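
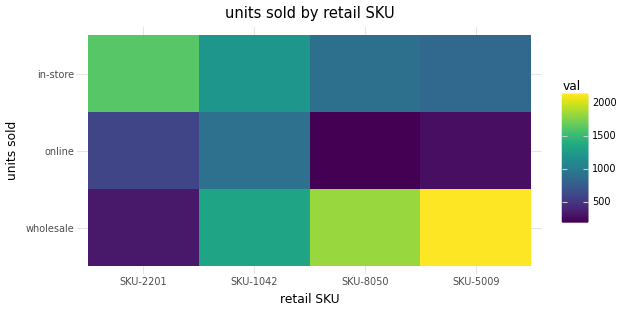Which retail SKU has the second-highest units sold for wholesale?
SKU-8050

Top 3 for wholesale: SKU-5009 ≈ 2200, SKU-8050 ≈ 1800, SKU-1042 ≈ 1400.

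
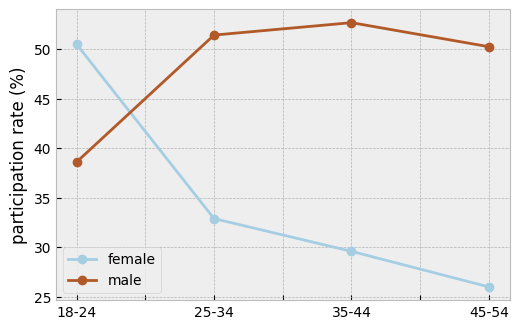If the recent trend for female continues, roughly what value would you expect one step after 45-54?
≈ 20

Last three: 35, 30, 25 → slope ≈ -5/step → next ≈ 20.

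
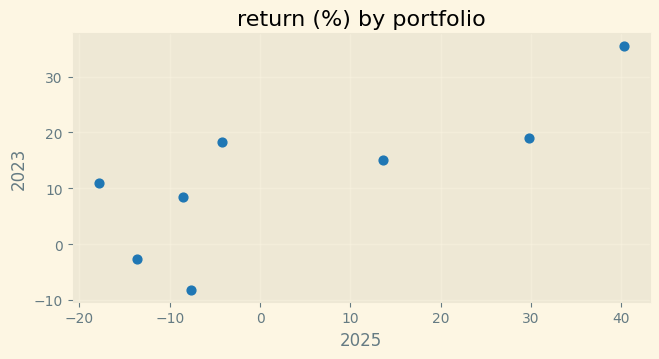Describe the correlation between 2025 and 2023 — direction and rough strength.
Points are positively correlated; strong (|r| ≈ 0.8).

positive, strong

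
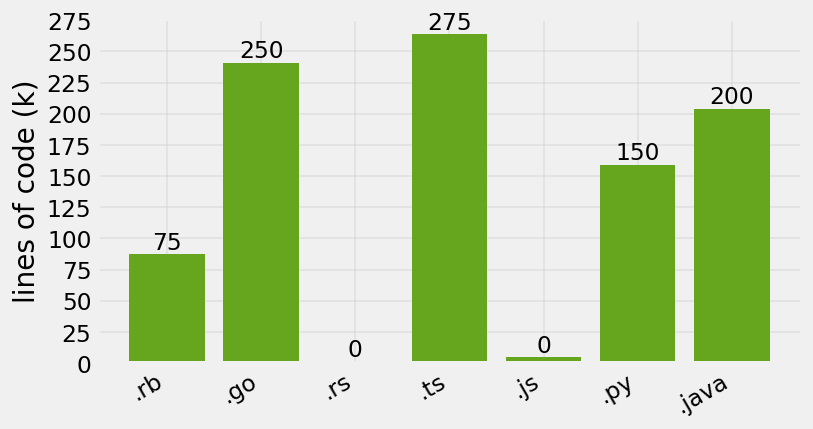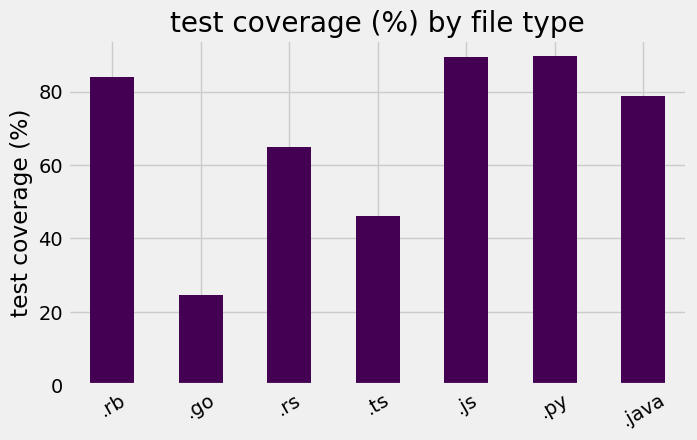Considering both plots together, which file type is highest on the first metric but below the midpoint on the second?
.ts

Chart 2 median test coverage (%) ≈ 80; below-median file types: .go, .rs, .ts. Among those, .ts has the highest lines of code (k) (≈ 275).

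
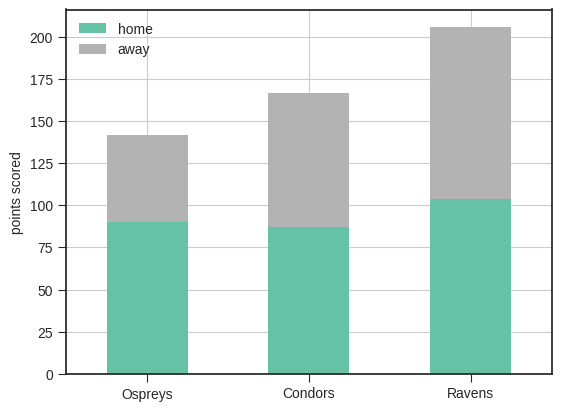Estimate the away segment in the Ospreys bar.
≈ 60

away top ≈ 140, bottom ≈ 80; segment ≈ 60.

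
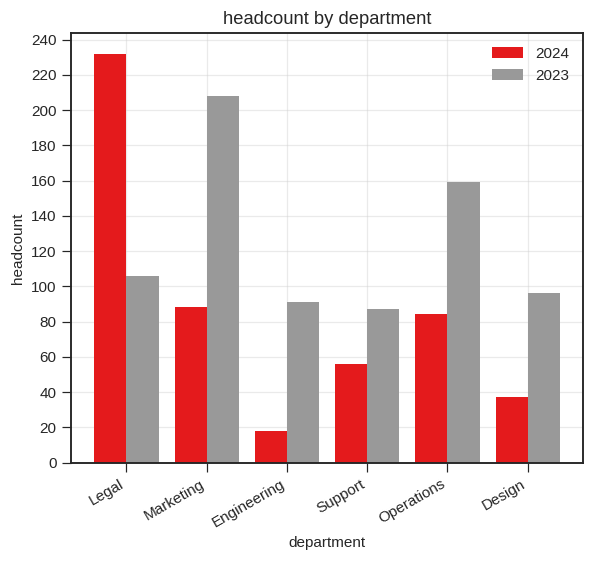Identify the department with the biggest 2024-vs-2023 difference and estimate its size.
Legal, ≈ 140

Legal: 2024 ≈ 240, 2023 ≈ 100 → gap ≈ 140. Next-largest (Marketing) is only ≈ 120.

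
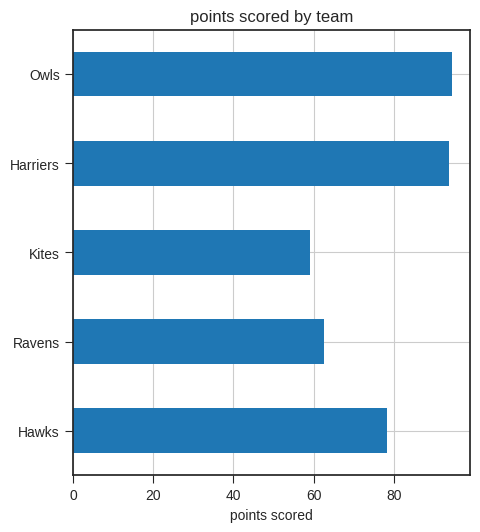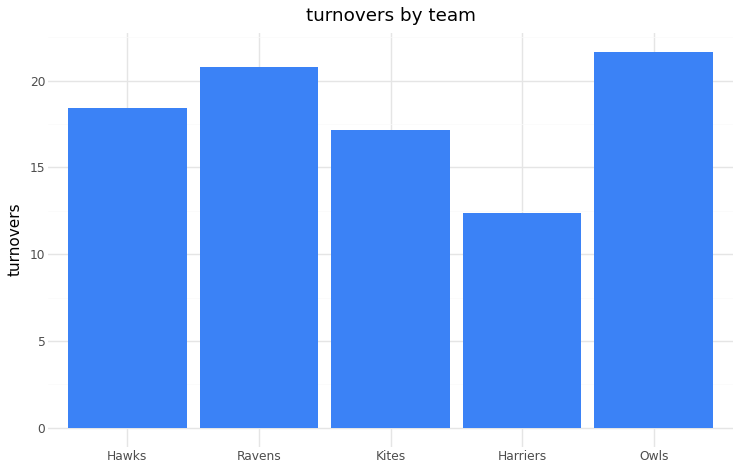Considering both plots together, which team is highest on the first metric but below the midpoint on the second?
Chart 2 median turnovers ≈ 18; below-median teams: Kites, Harriers. Among those, Harriers has the highest points scored (≈ 90).

Harriers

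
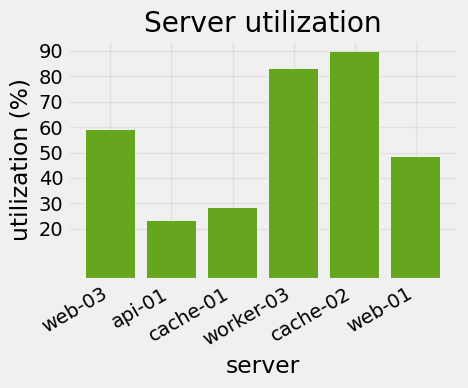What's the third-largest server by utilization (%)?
web-03

Top 4: cache-02 ≈ 90, worker-03 ≈ 80, web-03 ≈ 60, web-01 ≈ 50.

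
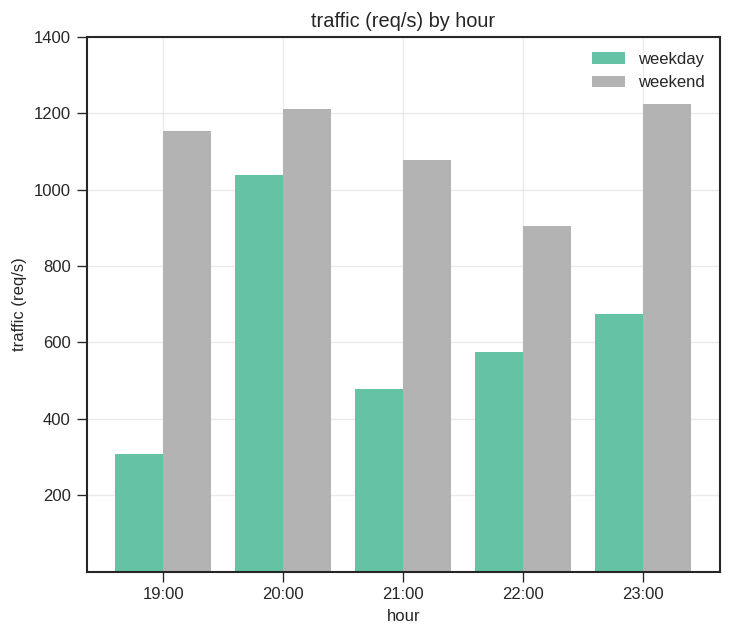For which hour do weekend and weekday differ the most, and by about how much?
19:00: weekend ≈ 1200, weekday ≈ 400 → gap ≈ 800. Next-largest (21:00) is only ≈ 600.

19:00, ≈ 800 req/s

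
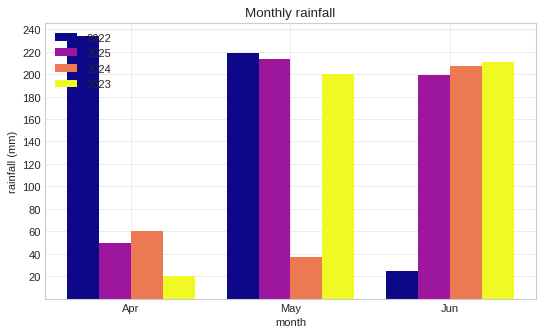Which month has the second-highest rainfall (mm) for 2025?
Jun

Top 3 for 2025: May ≈ 220, Jun ≈ 200, Apr ≈ 40.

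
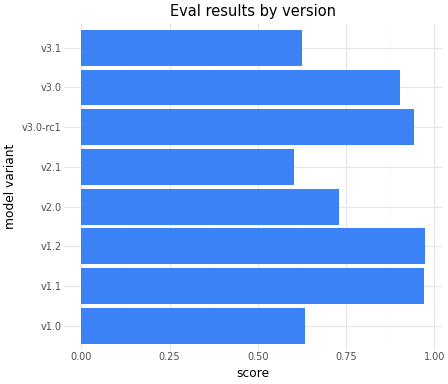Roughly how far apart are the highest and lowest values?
≈ 0.4

Max v1.2 ≈ 1.0, min v2.1 ≈ 0.6; range ≈ 0.4.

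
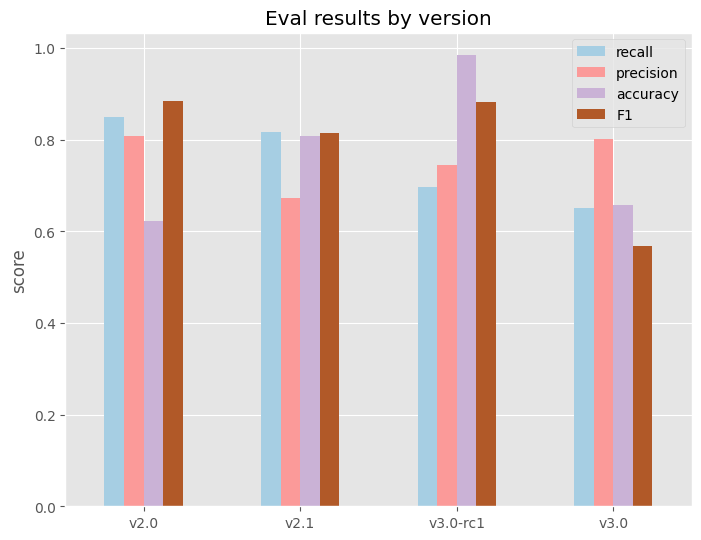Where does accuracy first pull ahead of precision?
v2.1

v2.0: accuracy ≈ 0.6 vs precision ≈ 0.8 (not yet); v2.1: accuracy ≈ 0.8 vs precision ≈ 0.7 (first crossover).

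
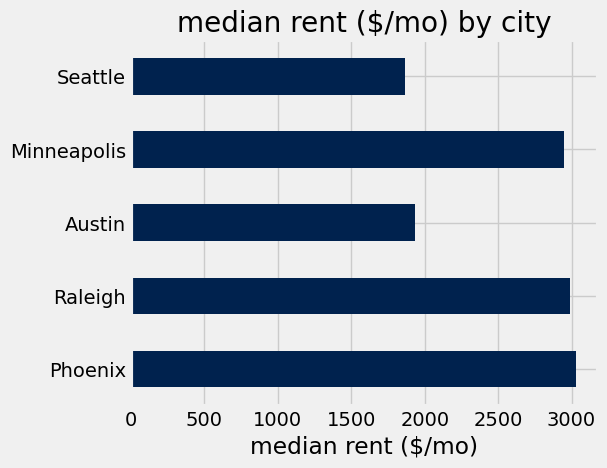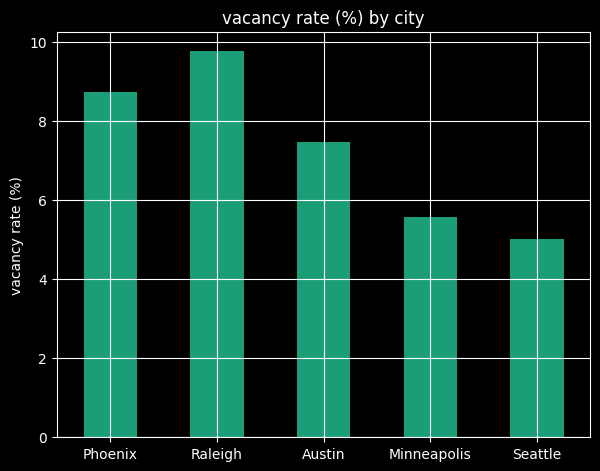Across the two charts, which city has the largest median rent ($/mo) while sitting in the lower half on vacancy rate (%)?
Chart 2 median vacancy rate (%) ≈ 7; below-median cities: Minneapolis, Seattle. Among those, Minneapolis has the highest median rent ($/mo) (≈ 3000).

Minneapolis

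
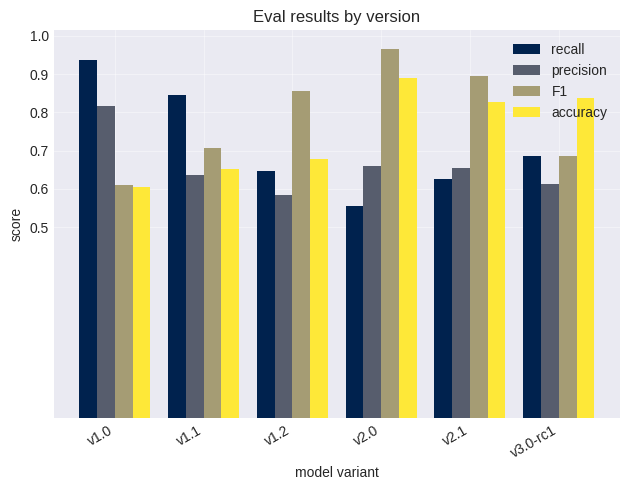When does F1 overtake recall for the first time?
v1.2

v1.1: F1 ≈ 0.7 vs recall ≈ 0.8 (not yet); v1.2: F1 ≈ 0.9 vs recall ≈ 0.6 (first crossover).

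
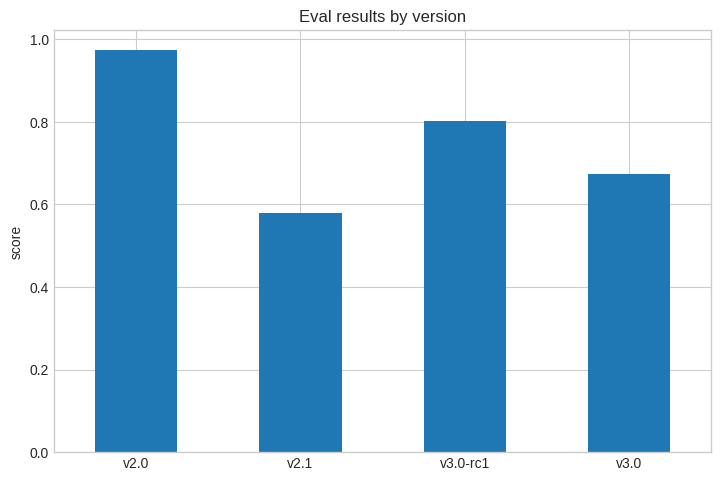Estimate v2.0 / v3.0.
≈ 1.43×

v2.0 ≈ 1.0, v3.0 ≈ 0.7; 1.0/0.7 ≈ 1.43.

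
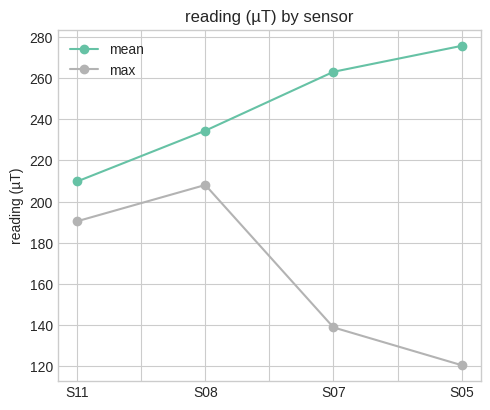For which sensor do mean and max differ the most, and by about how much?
S05: mean ≈ 280, max ≈ 120 → gap ≈ 160. Next-largest (S07) is only ≈ 120.

S05, ≈ 160 µT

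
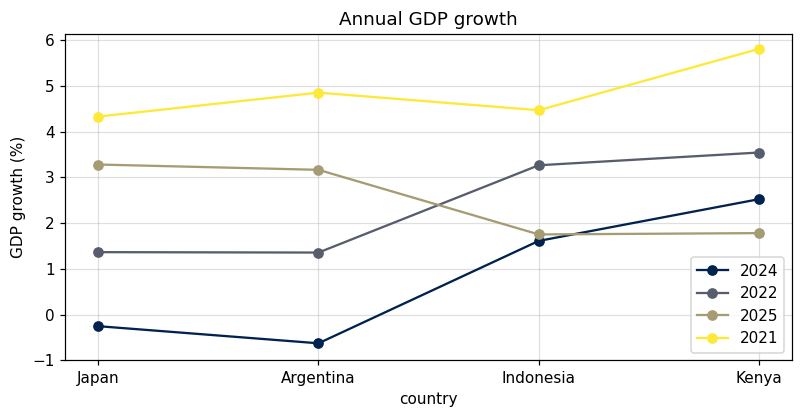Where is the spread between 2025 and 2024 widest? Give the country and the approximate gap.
Argentina: 2025 ≈ 3, 2024 ≈ -1 → gap ≈ 4. Next-largest (Japan) is only ≈ 3.

Argentina, ≈ 4 %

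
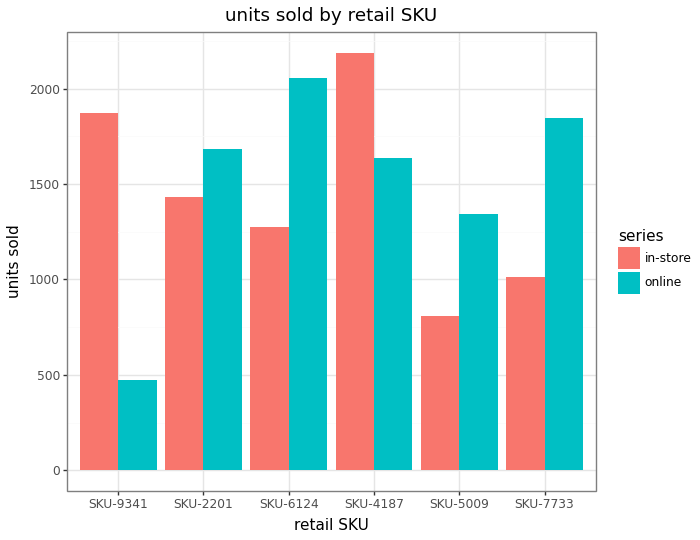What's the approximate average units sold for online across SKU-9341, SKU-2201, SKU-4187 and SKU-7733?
(400 + 1600 + 1600 + 1800) / 4 ≈ 1350.

≈ 1350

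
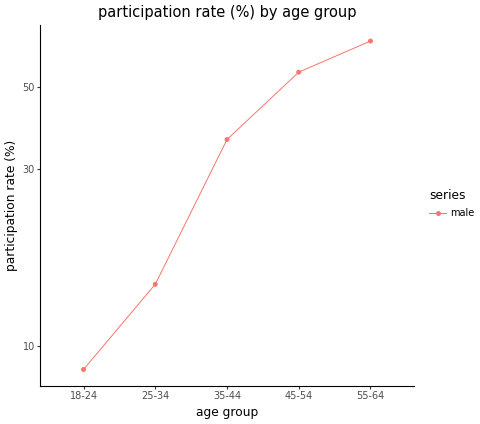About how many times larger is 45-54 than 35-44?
45-54 ≈ 55, 35-44 ≈ 35; 55/35 ≈ 1.57.

≈ 1.57×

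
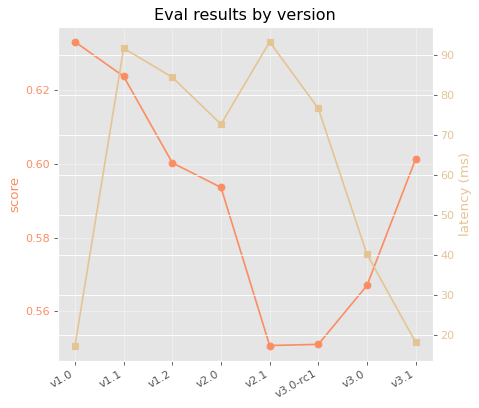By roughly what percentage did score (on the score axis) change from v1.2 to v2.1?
v1.2 ≈ 0.60, v2.1 ≈ 0.55; (0.55 − 0.60) / 0.60 ≈ -8.3%.

≈ -8.3%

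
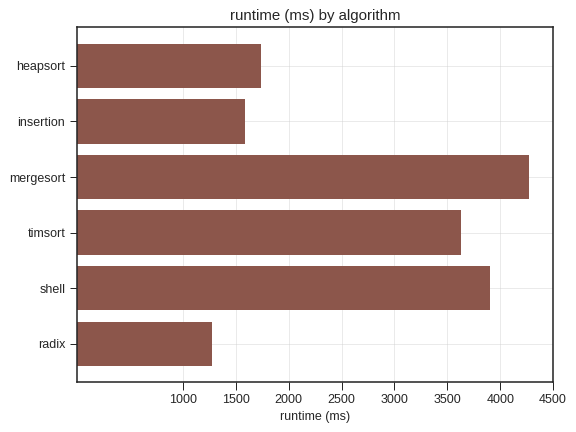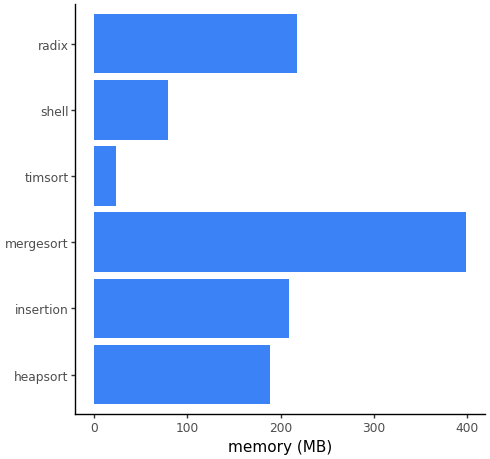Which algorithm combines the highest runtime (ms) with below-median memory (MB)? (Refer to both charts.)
shell

Chart 2 median memory (MB) ≈ 200; below-median algorithms: heapsort, timsort, shell. Among those, shell has the highest runtime (ms) (≈ 4000).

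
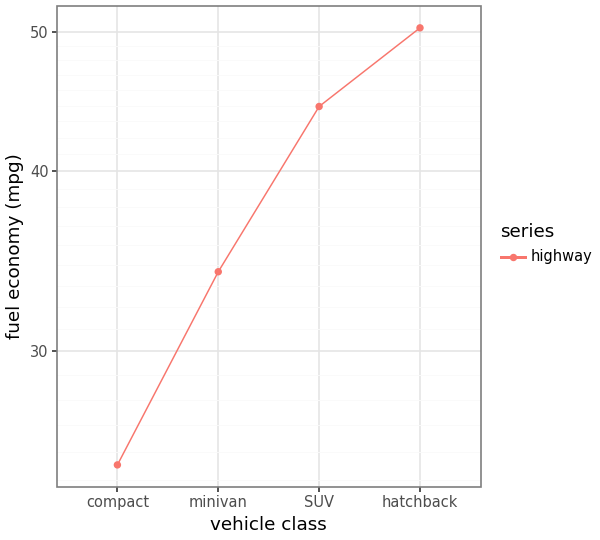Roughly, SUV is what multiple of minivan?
≈ 1.29×

SUV ≈ 45, minivan ≈ 35; 45/35 ≈ 1.29.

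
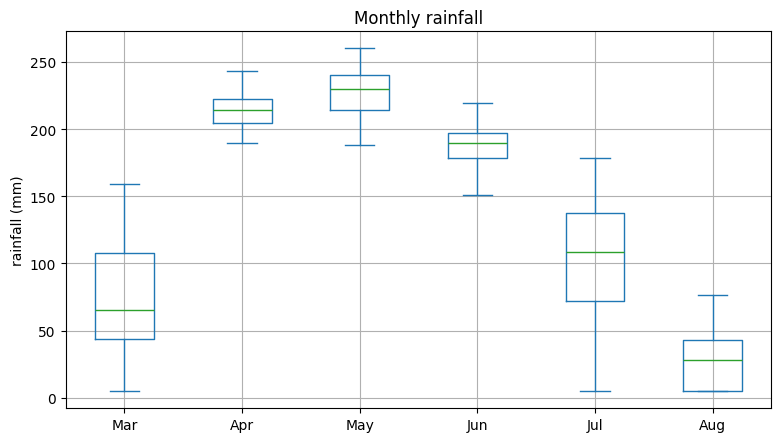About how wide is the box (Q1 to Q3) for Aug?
≈ 40

Q3 ≈ 40, Q1 ≈ 0; IQR ≈ 40.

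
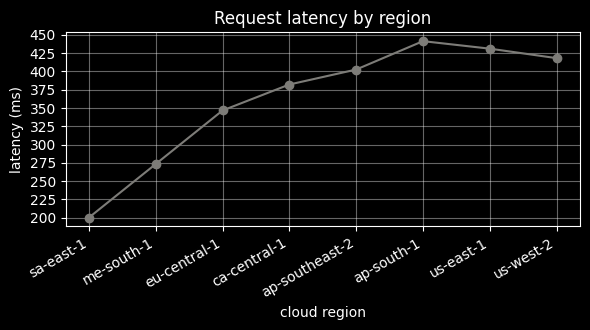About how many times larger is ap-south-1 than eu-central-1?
ap-south-1 ≈ 450, eu-central-1 ≈ 350; 450/350 ≈ 1.29.

≈ 1.29×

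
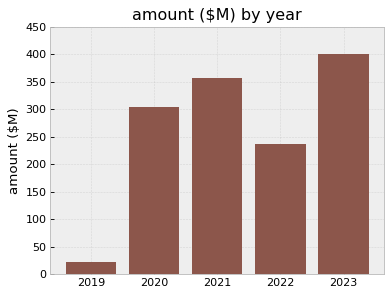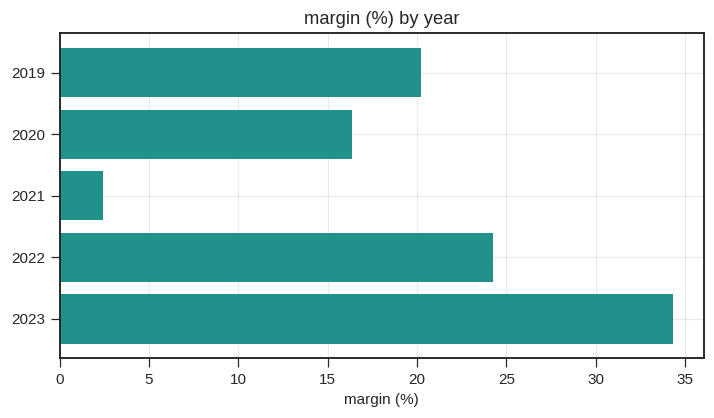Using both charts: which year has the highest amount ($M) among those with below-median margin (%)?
2021

Chart 2 median margin (%) ≈ 20; below-median years: 2020, 2021. Among those, 2021 has the highest amount ($M) (≈ 350).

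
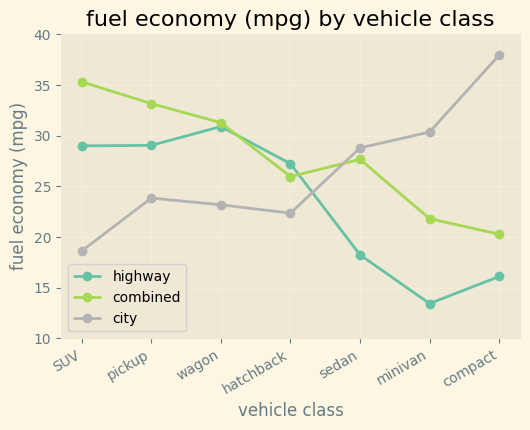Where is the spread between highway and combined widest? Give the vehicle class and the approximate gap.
sedan, ≈ 10 mpg

sedan: highway ≈ 20, combined ≈ 30 → gap ≈ 10. Next-largest (minivan) is only ≈ 5.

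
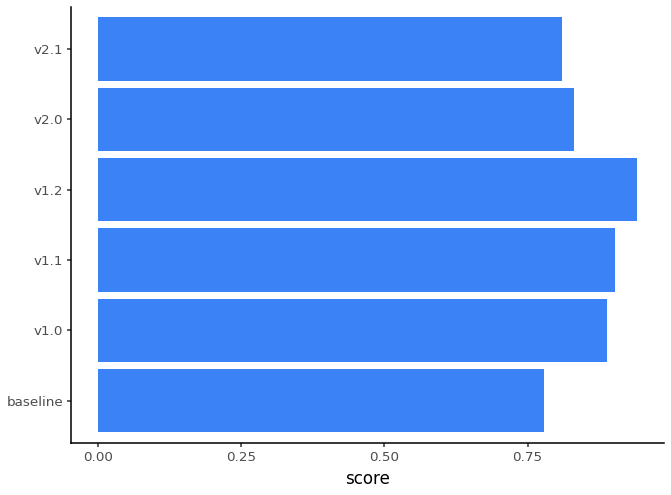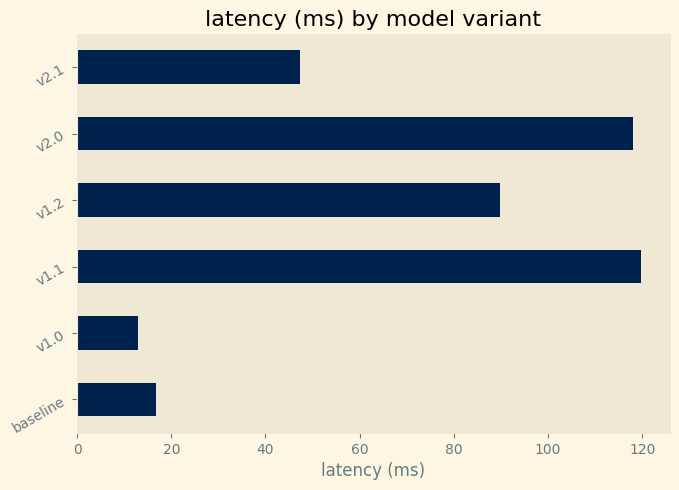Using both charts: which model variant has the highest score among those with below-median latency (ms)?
v1.0

Chart 2 median latency (ms) ≈ 60; below-median model variants: baseline, v1.0, v2.1. Among those, v1.0 has the highest score (≈ 0.9).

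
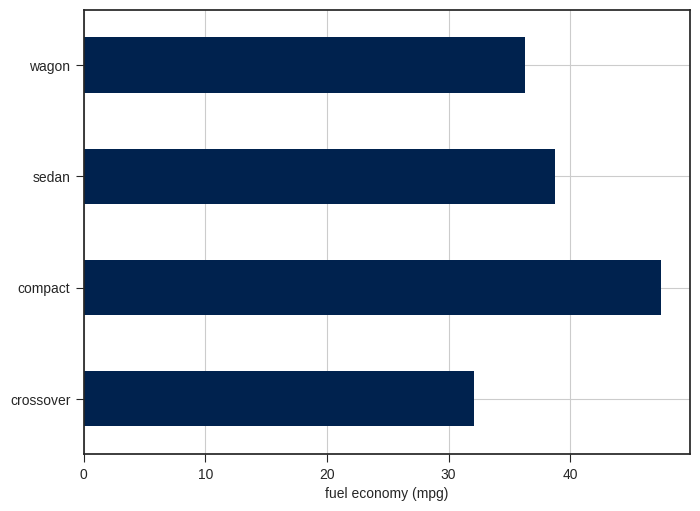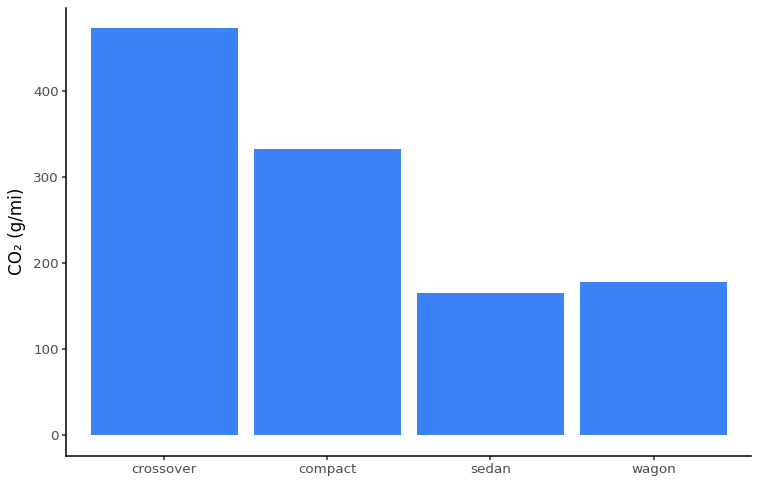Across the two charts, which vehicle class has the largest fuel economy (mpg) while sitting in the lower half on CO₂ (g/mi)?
Chart 2 median CO₂ (g/mi) ≈ 250; below-median vehicle classes: sedan, wagon. Among those, sedan has the highest fuel economy (mpg) (≈ 40).

sedan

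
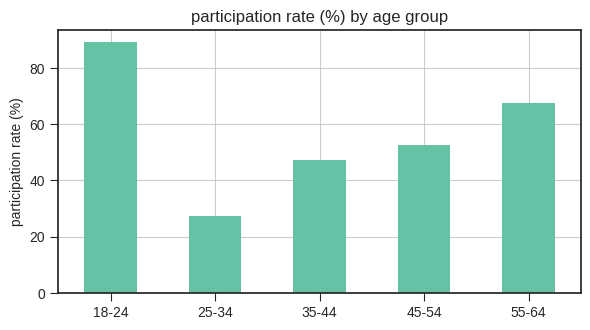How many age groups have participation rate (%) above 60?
Above 60: 18-24, 55-64.

2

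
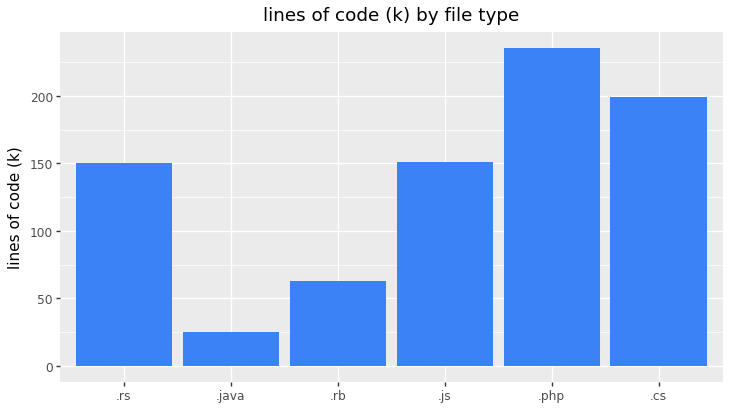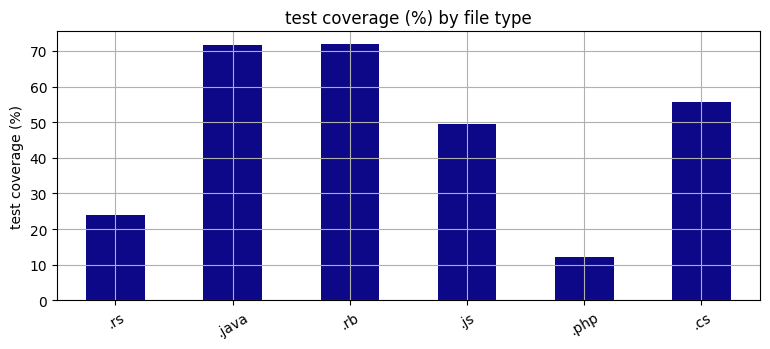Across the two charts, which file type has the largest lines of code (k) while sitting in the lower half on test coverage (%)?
.php

Chart 2 median test coverage (%) ≈ 50; below-median file types: .rs, .js, .php. Among those, .php has the highest lines of code (k) (≈ 225).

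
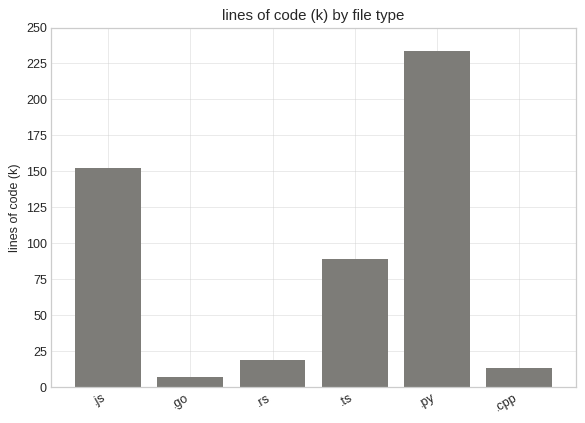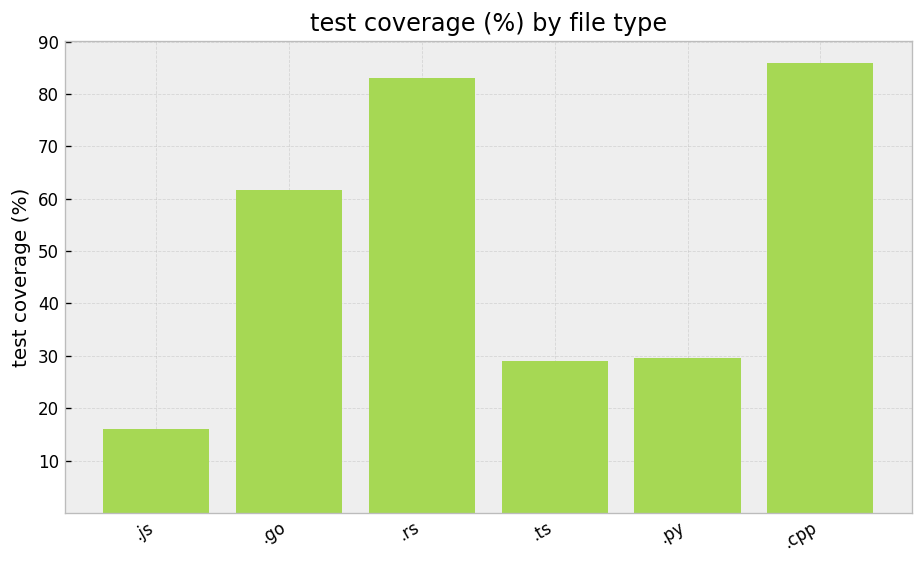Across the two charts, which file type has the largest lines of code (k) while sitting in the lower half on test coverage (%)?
.py

Chart 2 median test coverage (%) ≈ 50; below-median file types: .js, .ts, .py. Among those, .py has the highest lines of code (k) (≈ 225).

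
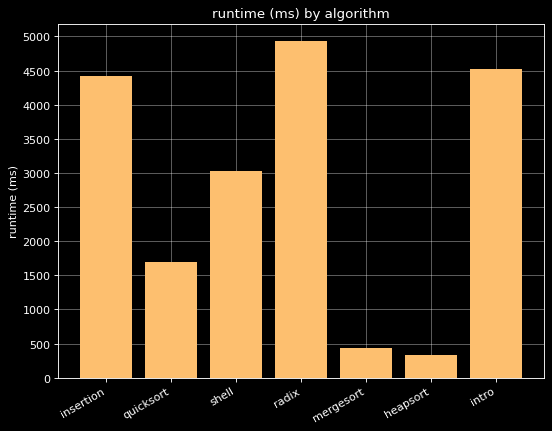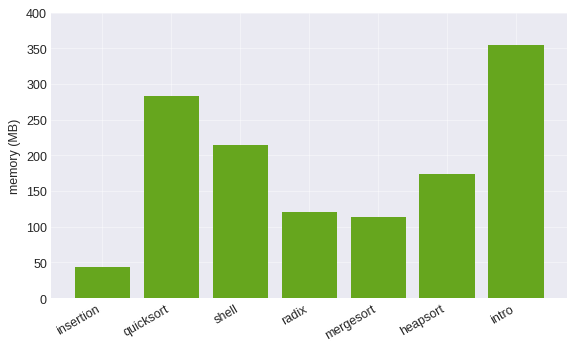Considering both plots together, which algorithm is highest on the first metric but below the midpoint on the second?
Chart 2 median memory (MB) ≈ 150; below-median algorithms: insertion, radix, mergesort. Among those, radix has the highest runtime (ms) (≈ 5000).

radix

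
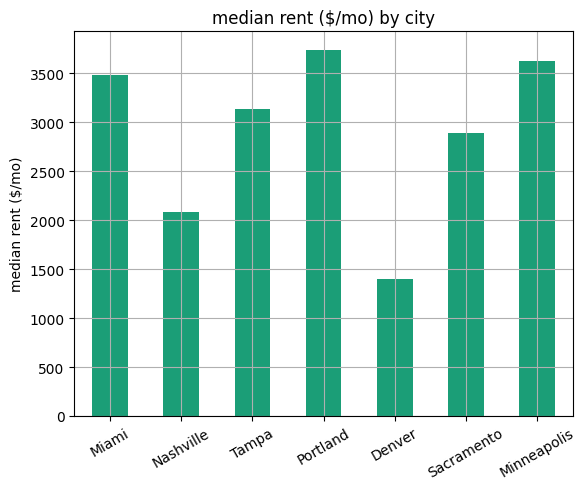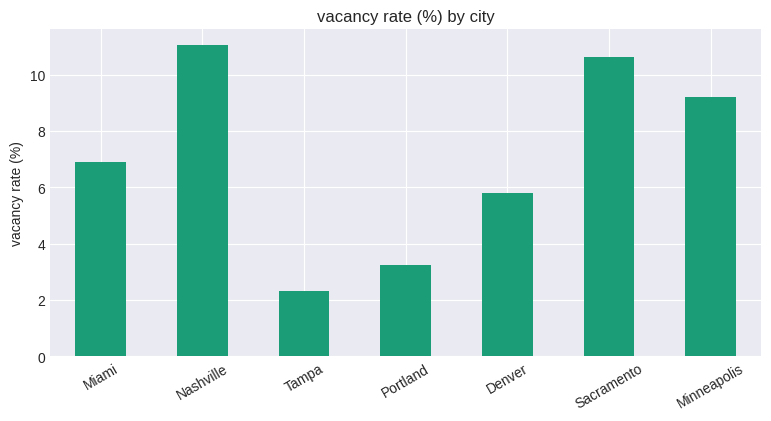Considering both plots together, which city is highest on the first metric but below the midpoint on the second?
Portland

Chart 2 median vacancy rate (%) ≈ 6; below-median cities: Tampa, Portland, Denver. Among those, Portland has the highest median rent ($/mo) (≈ 3500).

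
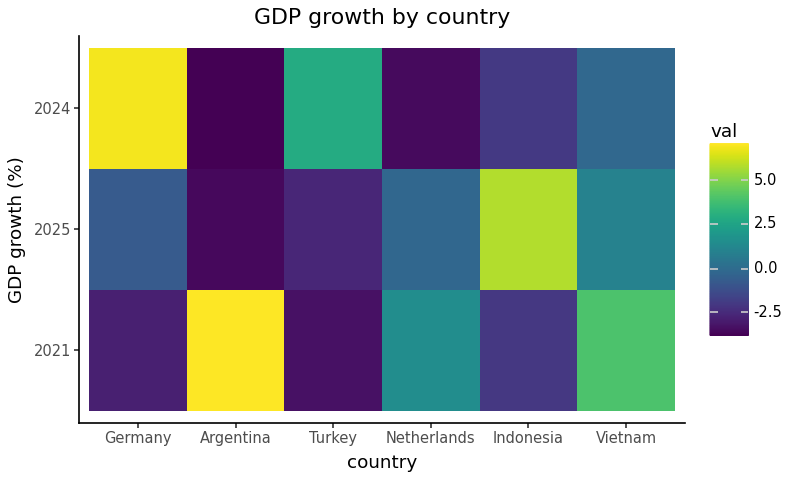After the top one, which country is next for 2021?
Top 3 for 2021: Argentina ≈ 7, Vietnam ≈ 4, Netherlands ≈ 2.

Vietnam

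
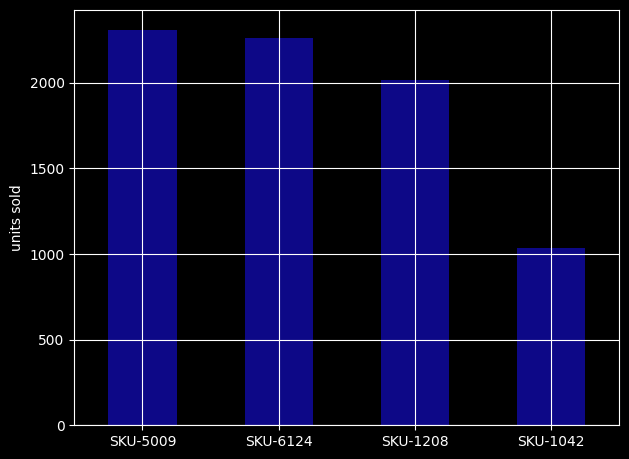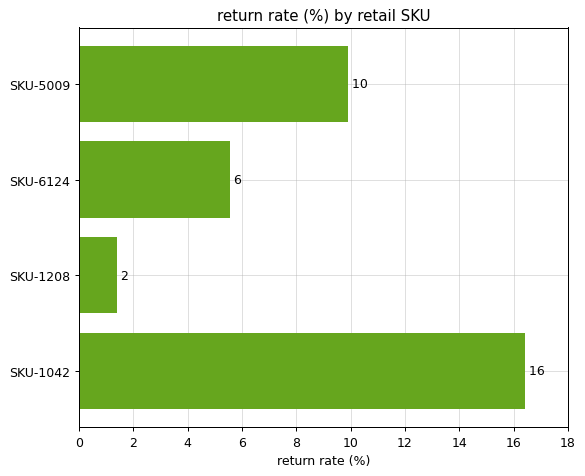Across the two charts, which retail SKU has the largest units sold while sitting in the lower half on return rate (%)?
Chart 2 median return rate (%) ≈ 8; below-median retail SKUs: SKU-6124, SKU-1208. Among those, SKU-6124 has the highest units sold (≈ 2500).

SKU-6124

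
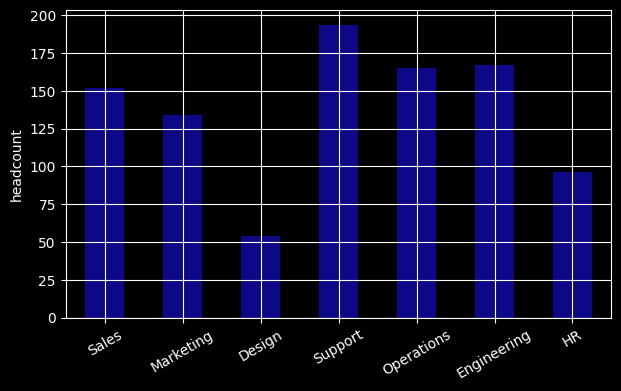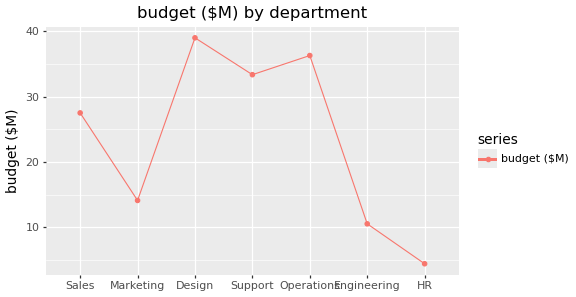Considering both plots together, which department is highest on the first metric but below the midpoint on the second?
Chart 2 median budget ($M) ≈ 30; below-median departments: Marketing, Engineering, HR. Among those, Engineering has the highest headcount (≈ 160).

Engineering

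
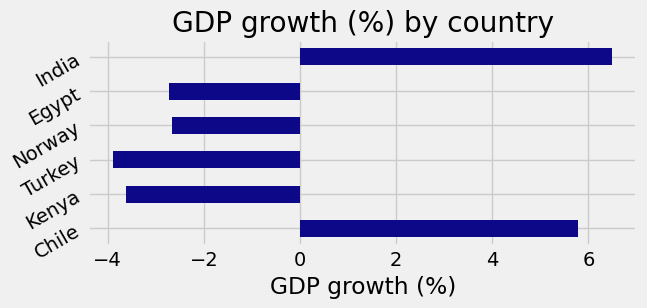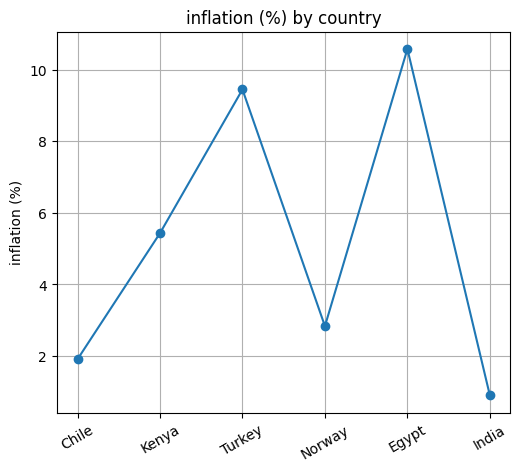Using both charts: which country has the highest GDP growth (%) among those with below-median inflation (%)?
India

Chart 2 median inflation (%) ≈ 4; below-median countries: Chile, Norway, India. Among those, India has the highest GDP growth (%) (≈ 7).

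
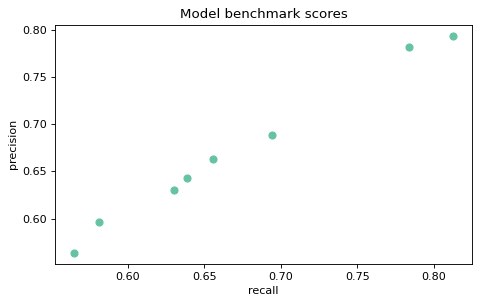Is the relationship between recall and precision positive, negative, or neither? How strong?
positive, strong

Points are positively correlated; strong (|r| ≈ 1.0).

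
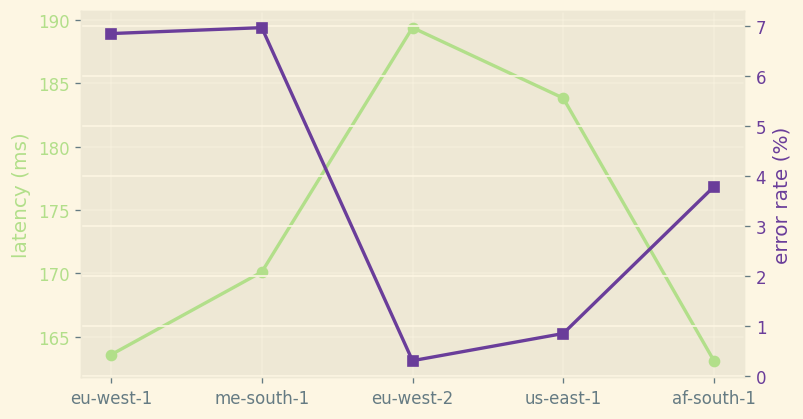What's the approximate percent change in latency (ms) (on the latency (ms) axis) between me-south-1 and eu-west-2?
me-south-1 ≈ 170, eu-west-2 ≈ 190; (190 − 170) / 170 ≈ +11.8%.

≈ +11.8%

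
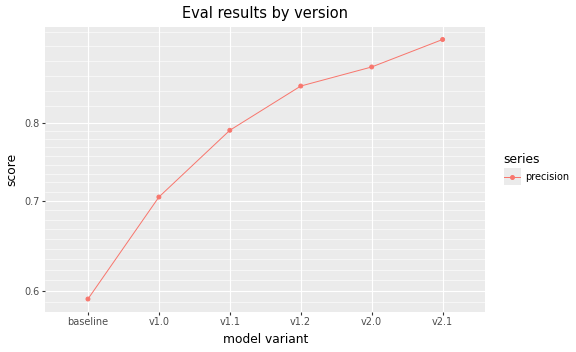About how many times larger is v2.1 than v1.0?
≈ 1.29×

v2.1 ≈ 0.90, v1.0 ≈ 0.70; 0.90/0.70 ≈ 1.29.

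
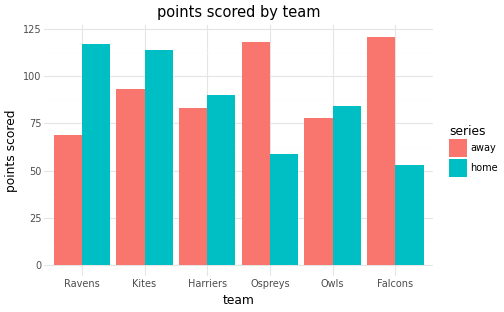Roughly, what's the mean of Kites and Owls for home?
(120 + 80) / 2 ≈ 100.

≈ 100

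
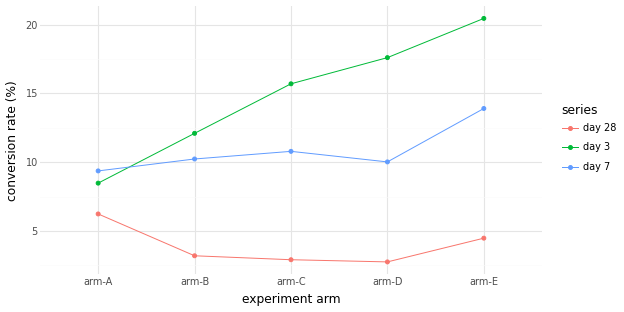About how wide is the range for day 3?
Max arm-E ≈ 20, min arm-A ≈ 8; range ≈ 12.

≈ 12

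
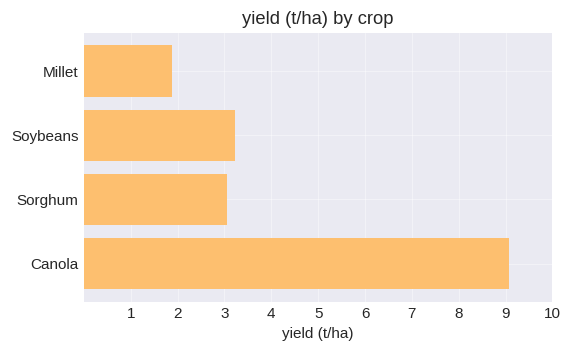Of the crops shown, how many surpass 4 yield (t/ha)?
1

Above 4: Canola.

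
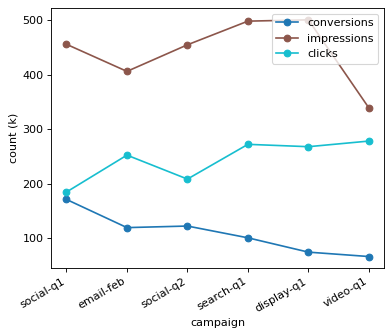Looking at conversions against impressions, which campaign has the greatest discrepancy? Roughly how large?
display-q1, ≈ 450 k

display-q1: conversions ≈ 50, impressions ≈ 500 → gap ≈ 450. Next-largest (search-q1) is only ≈ 400.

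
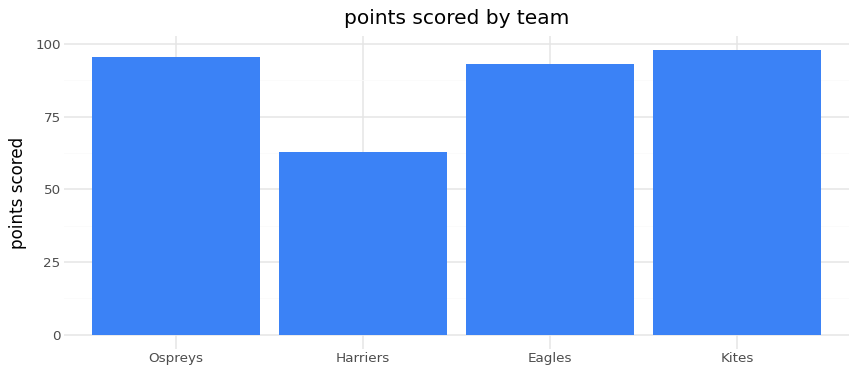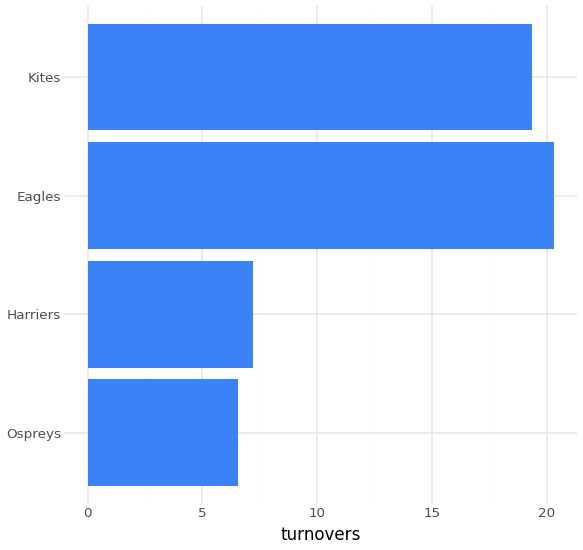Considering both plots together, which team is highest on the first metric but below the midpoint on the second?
Ospreys

Chart 2 median turnovers ≈ 14; below-median teams: Ospreys, Harriers. Among those, Ospreys has the highest points scored (≈ 100).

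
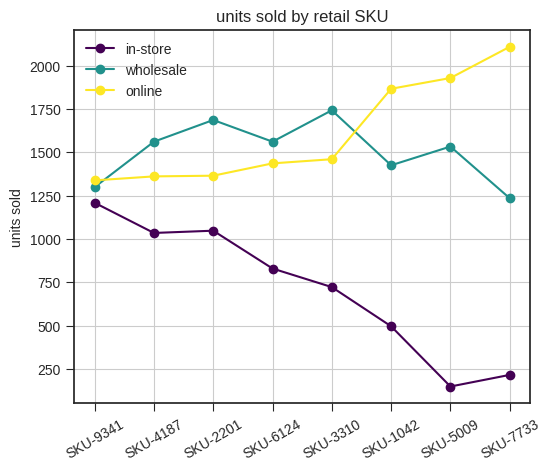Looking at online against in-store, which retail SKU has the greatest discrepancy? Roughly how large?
SKU-7733: online ≈ 2200, in-store ≈ 200 → gap ≈ 2000. Next-largest (SKU-5009) is only ≈ 1800.

SKU-7733, ≈ 2000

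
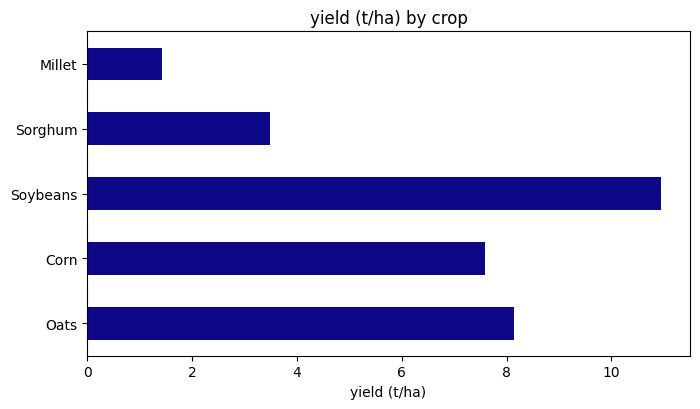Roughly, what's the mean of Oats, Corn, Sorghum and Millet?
(8 + 8 + 3 + 1) / 4 ≈ 5.

≈ 5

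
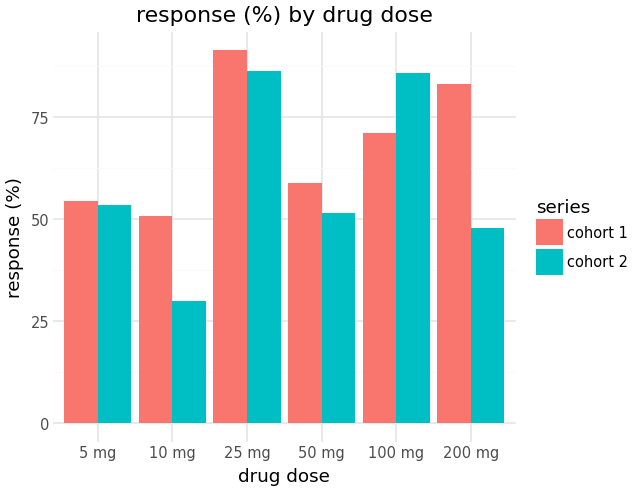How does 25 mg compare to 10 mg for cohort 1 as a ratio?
≈ 1.8×

25 mg ≈ 90, 10 mg ≈ 50; 90/50 ≈ 1.8.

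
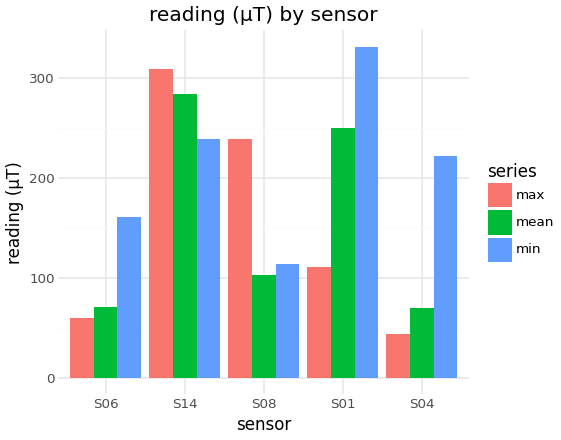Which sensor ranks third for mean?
Top 4 for mean: S14 ≈ 300, S01 ≈ 250, S08 ≈ 100, S06 ≈ 50.

S08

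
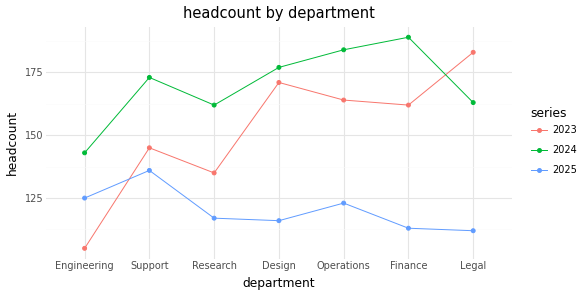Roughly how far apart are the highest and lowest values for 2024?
≈ 50

Max Finance ≈ 190, min Engineering ≈ 140; range ≈ 50.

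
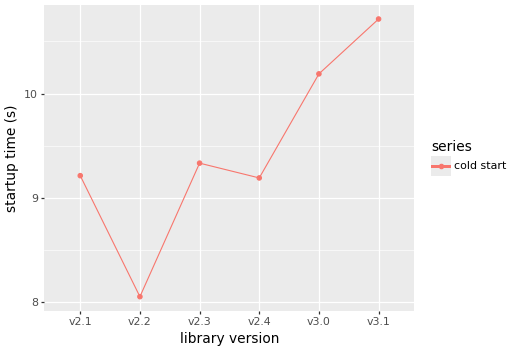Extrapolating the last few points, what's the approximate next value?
≈ 11.25

Last three: 9.0, 10.0, 10.5 → slope ≈ 0.75/step → next ≈ 11.25.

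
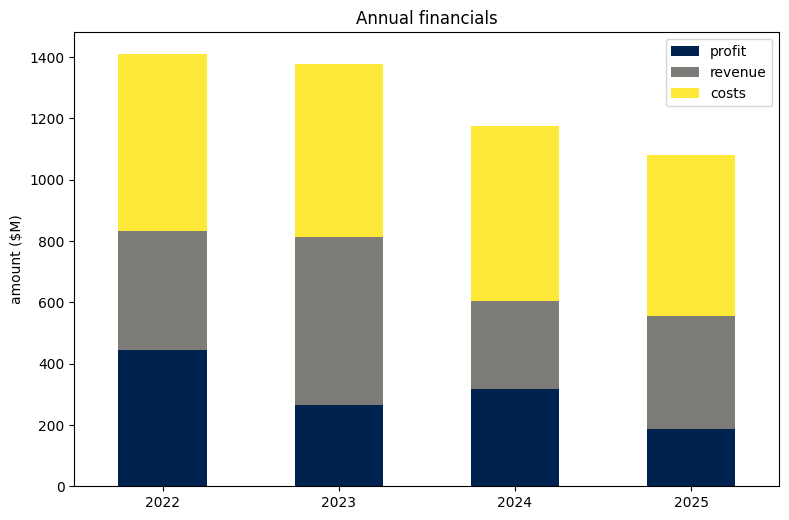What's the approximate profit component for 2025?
≈ 200

profit top ≈ 200, bottom ≈ 0; segment ≈ 200.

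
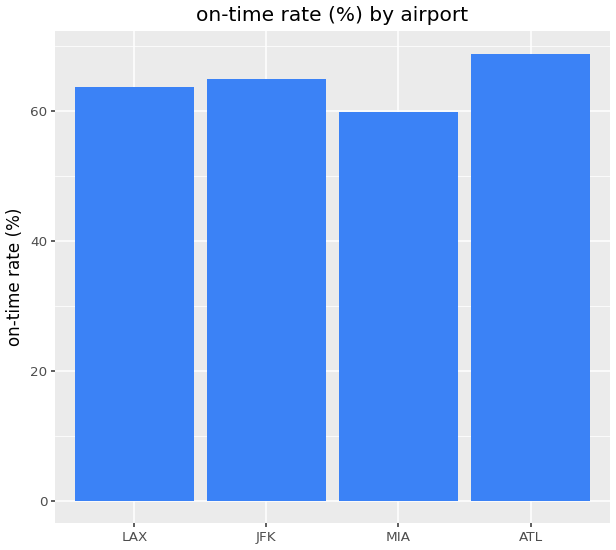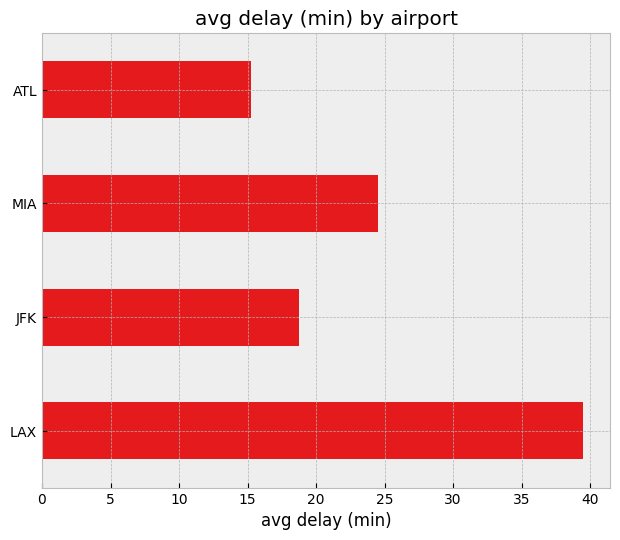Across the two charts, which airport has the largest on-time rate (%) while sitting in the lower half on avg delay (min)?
ATL

Chart 2 median avg delay (min) ≈ 20; below-median airports: JFK, ATL. Among those, ATL has the highest on-time rate (%) (≈ 70).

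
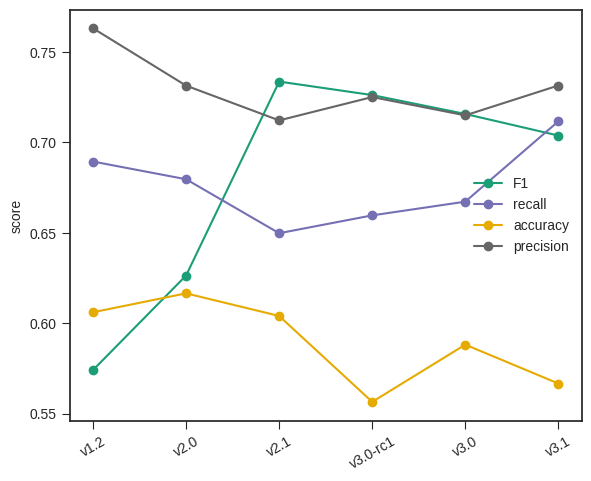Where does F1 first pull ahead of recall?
v2.0: F1 ≈ 0.62 vs recall ≈ 0.68 (not yet); v2.1: F1 ≈ 0.74 vs recall ≈ 0.64 (first crossover).

v2.1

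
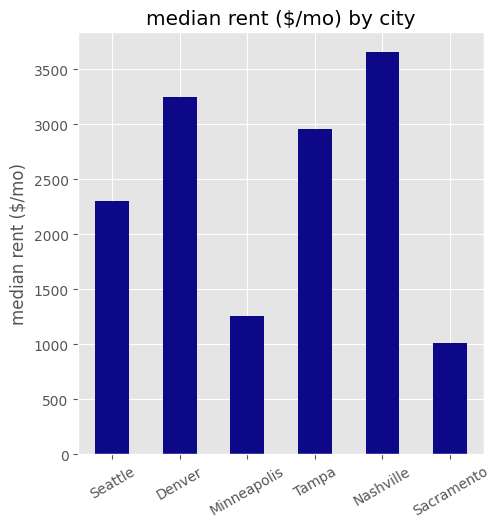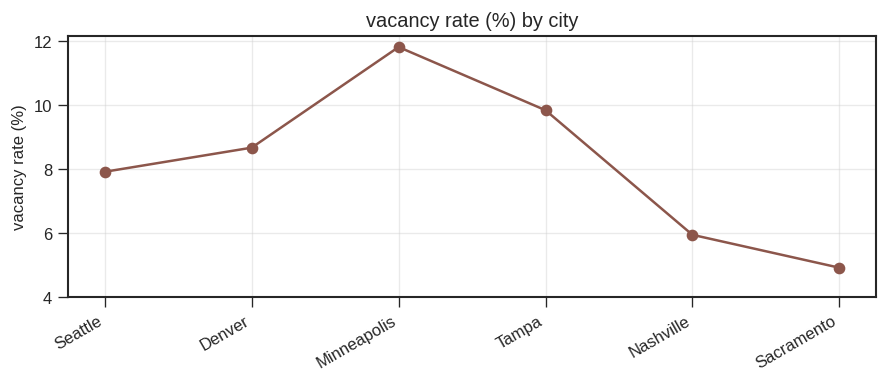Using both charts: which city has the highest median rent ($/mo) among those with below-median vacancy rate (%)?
Nashville

Chart 2 median vacancy rate (%) ≈ 8; below-median cities: Seattle, Nashville, Sacramento. Among those, Nashville has the highest median rent ($/mo) (≈ 3500).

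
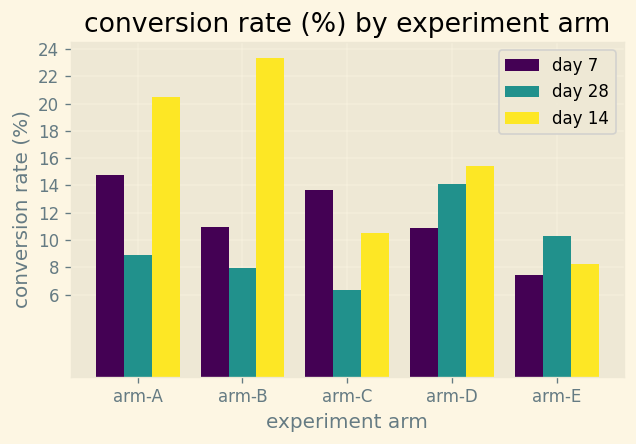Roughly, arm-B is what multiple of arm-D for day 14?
arm-B ≈ 24, arm-D ≈ 16; 24/16 ≈ 1.5.

≈ 1.5×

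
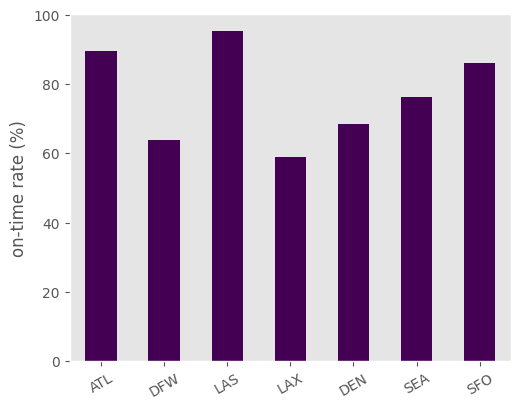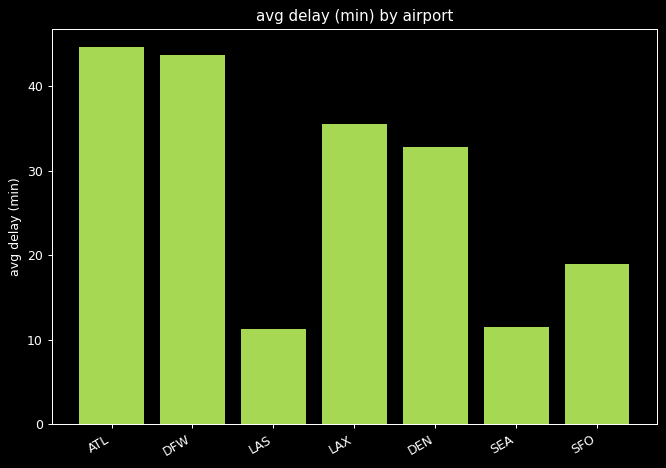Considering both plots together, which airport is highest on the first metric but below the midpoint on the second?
LAS

Chart 2 median avg delay (min) ≈ 35; below-median airports: LAS, SEA, SFO. Among those, LAS has the highest on-time rate (%) (≈ 100).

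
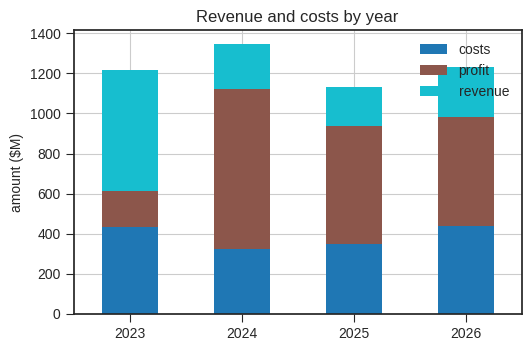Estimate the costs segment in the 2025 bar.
costs top ≈ 400, bottom ≈ 0; segment ≈ 400.

≈ 400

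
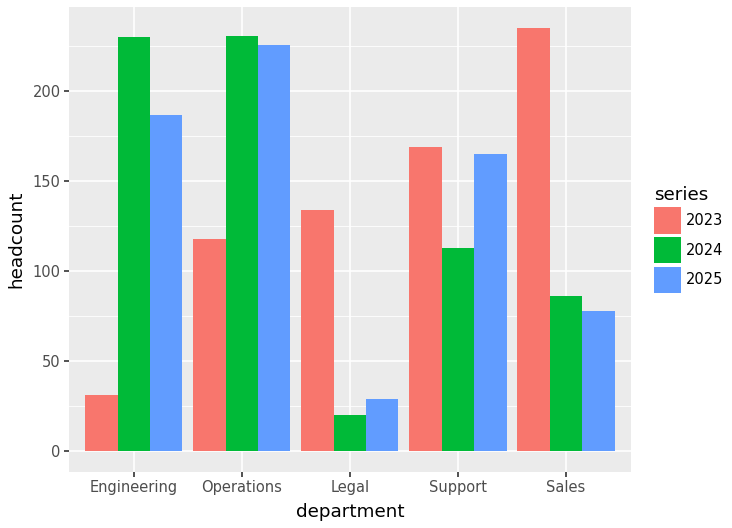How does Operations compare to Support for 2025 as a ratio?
≈ 1.38×

Operations ≈ 220, Support ≈ 160; 220/160 ≈ 1.38.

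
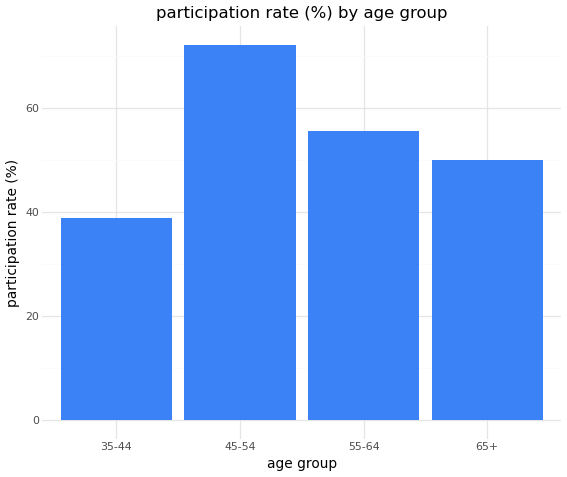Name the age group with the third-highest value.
Top 4: 45-54 ≈ 70, 55-64 ≈ 60, 65+ ≈ 50, 35-44 ≈ 40.

65+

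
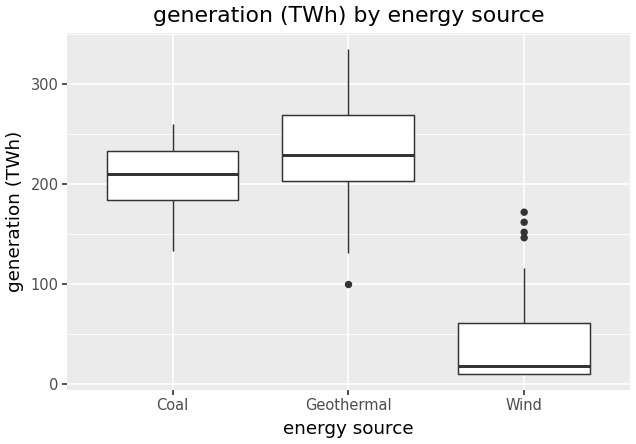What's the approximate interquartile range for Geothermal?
Q3 ≈ 260, Q1 ≈ 200; IQR ≈ 60.

≈ 60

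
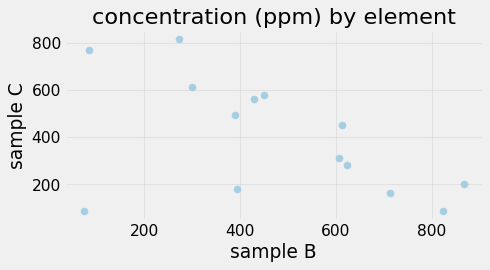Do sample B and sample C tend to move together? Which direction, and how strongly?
Points are negatively correlated; moderate (|r| ≈ 0.5).

negative, moderate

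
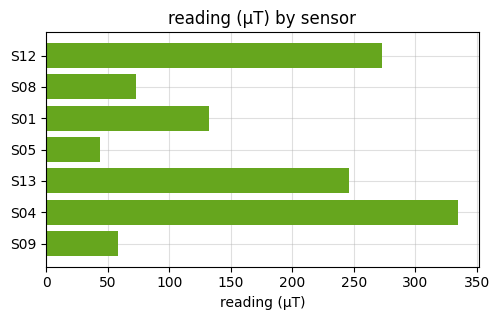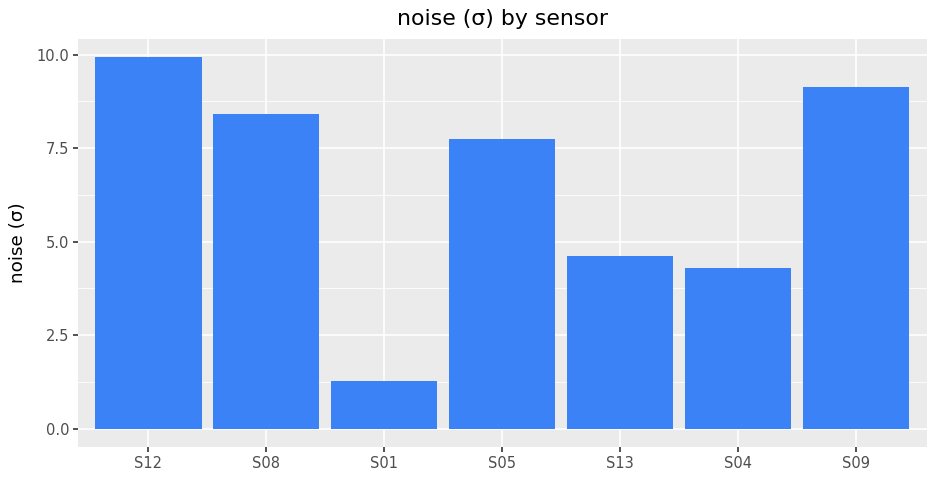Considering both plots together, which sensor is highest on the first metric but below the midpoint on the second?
Chart 2 median noise (σ) ≈ 8; below-median sensors: S01, S13, S04. Among those, S04 has the highest reading (µT) (≈ 350).

S04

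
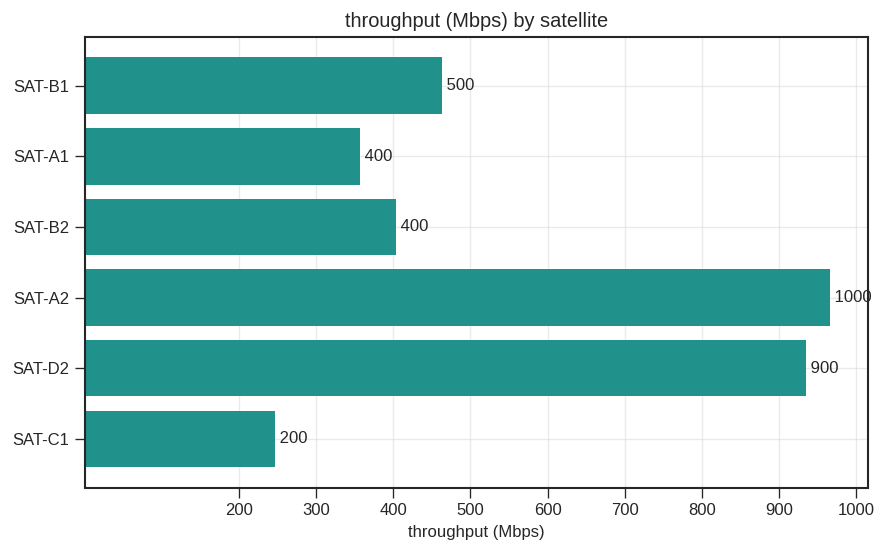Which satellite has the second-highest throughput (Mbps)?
Top 3: SAT-A2 ≈ 1000, SAT-D2 ≈ 900, SAT-B1 ≈ 500.

SAT-D2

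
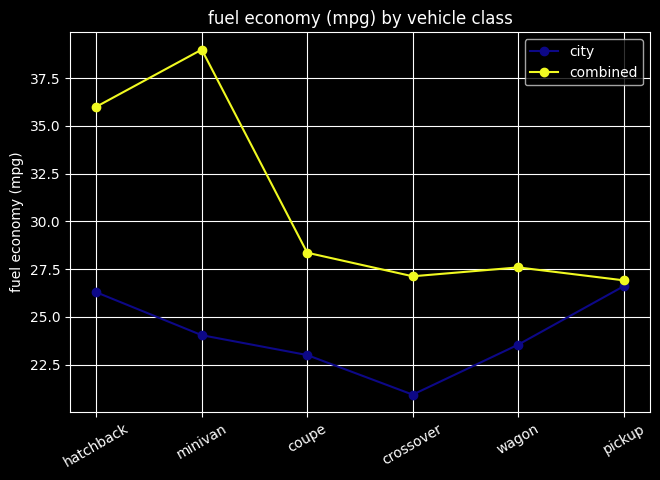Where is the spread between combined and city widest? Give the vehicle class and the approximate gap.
minivan: combined ≈ 38, city ≈ 24 → gap ≈ 14. Next-largest (hatchback) is only ≈ 10.

minivan, ≈ 14 mpg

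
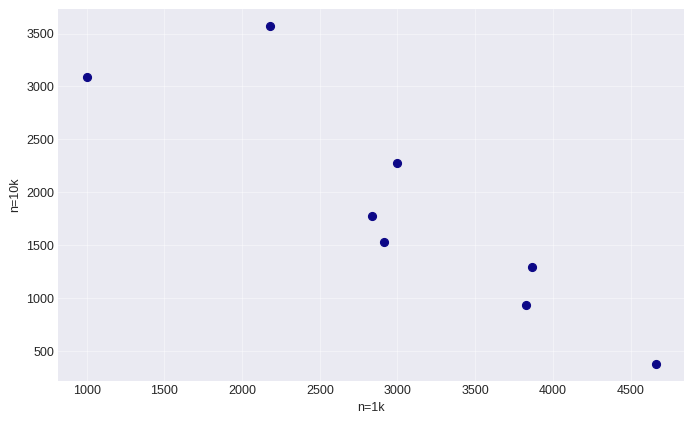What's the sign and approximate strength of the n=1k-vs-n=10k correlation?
negative, strong

Points are negatively correlated; strong (|r| ≈ 0.9).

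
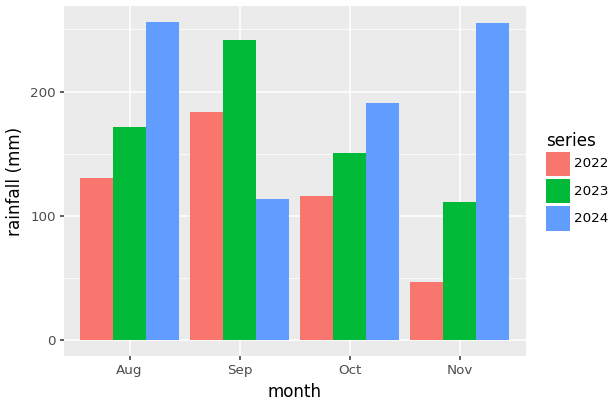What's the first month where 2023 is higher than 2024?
Aug: 2023 ≈ 175 vs 2024 ≈ 250 (not yet); Sep: 2023 ≈ 250 vs 2024 ≈ 125 (first crossover).

Sep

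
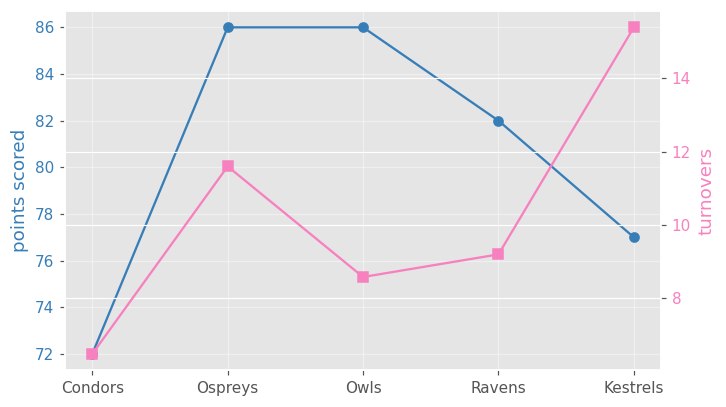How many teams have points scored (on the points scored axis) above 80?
3

Above 80: Ospreys, Owls, Ravens.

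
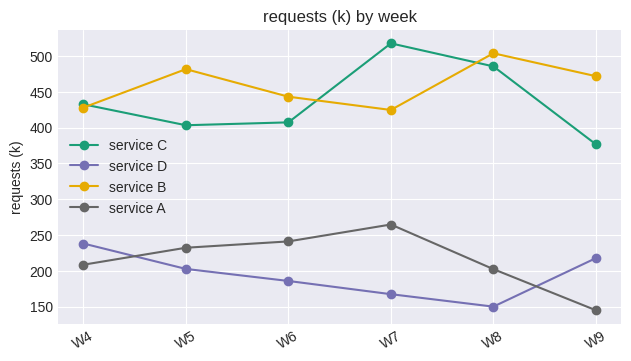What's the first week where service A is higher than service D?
W4: service A ≈ 200 vs service D ≈ 250 (not yet); W5: service A ≈ 250 vs service D ≈ 200 (first crossover).

W5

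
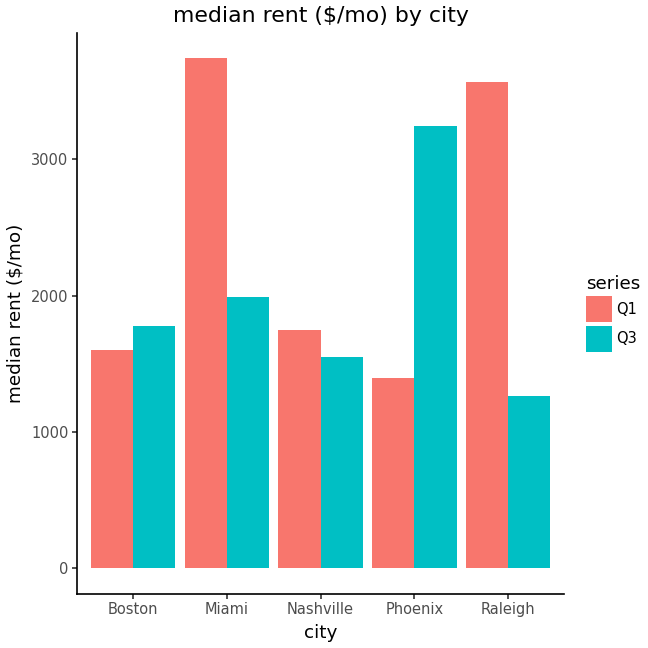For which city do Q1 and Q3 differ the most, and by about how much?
Raleigh, ≈ 2000 $/mo

Raleigh: Q1 ≈ 3500, Q3 ≈ 1500 → gap ≈ 2000. Next-largest (Phoenix) is only ≈ 1500.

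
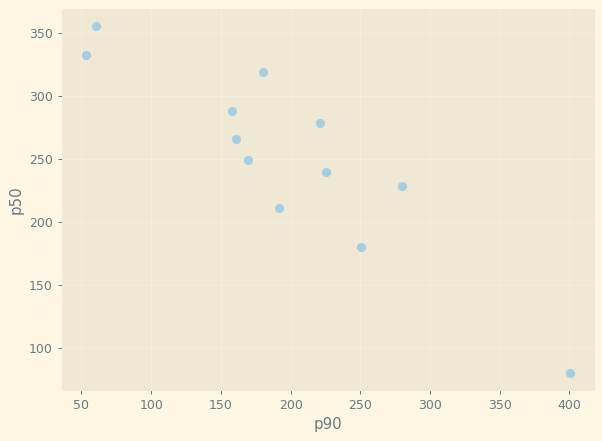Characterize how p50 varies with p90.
negative, strong

Points are negatively correlated; strong (|r| ≈ 0.9).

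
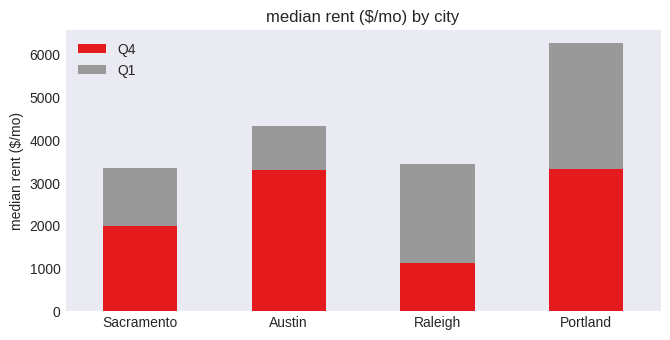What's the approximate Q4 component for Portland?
≈ 3000

Q4 top ≈ 3000, bottom ≈ 0; segment ≈ 3000.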